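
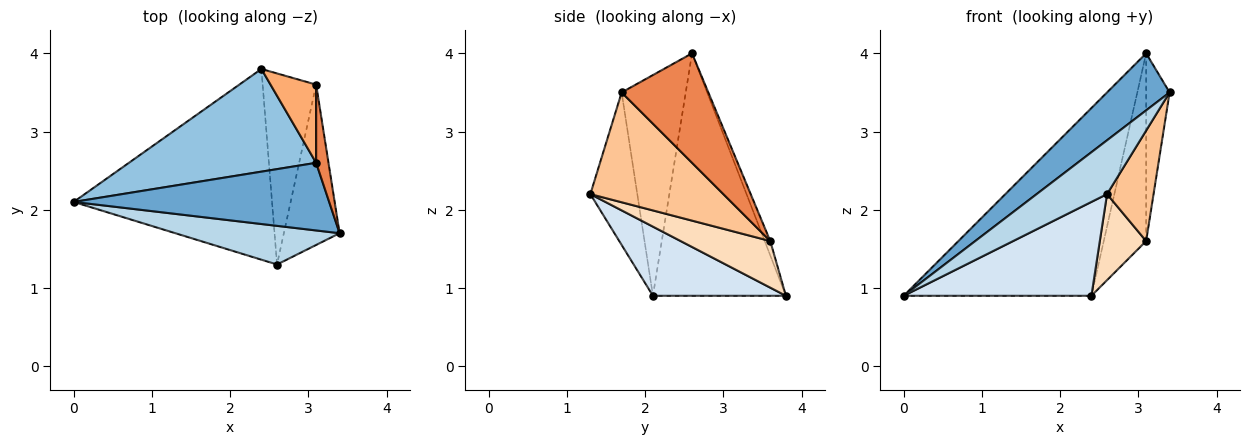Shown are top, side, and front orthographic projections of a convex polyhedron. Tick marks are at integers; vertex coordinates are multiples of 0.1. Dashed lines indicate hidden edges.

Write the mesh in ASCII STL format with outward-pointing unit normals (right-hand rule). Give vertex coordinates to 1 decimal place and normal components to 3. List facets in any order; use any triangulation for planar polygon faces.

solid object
 facet normal -0.551 -0.538 0.638
  outer loop
   vertex 3.1 2.6 4.0
   vertex 0.0 2.1 0.9
   vertex 3.4 1.7 3.5
  endloop
 endfacet
 facet normal -0.528 0.745 0.408
  outer loop
   vertex 3.1 2.6 4.0
   vertex 2.4 3.8 0.9
   vertex 0.0 2.1 0.9
  endloop
 endfacet
 facet normal -0.476 -0.714 0.513
  outer loop
   vertex 2.6 1.3 2.2
   vertex 3.4 1.7 3.5
   vertex 0.0 2.1 0.9
  endloop
 endfacet
 facet normal 0.299 -0.421 -0.856
  outer loop
   vertex 2.6 1.3 2.2
   vertex 0.0 2.1 0.9
   vertex 2.4 3.8 0.9
  endloop
 endfacet
 facet normal 0.960 0.260 0.108
  outer loop
   vertex 3.1 3.6 1.6
   vertex 3.1 2.6 4.0
   vertex 3.4 1.7 3.5
  endloop
 endfacet
 facet normal -0.120 0.916 0.382
  outer loop
   vertex 3.1 3.6 1.6
   vertex 2.4 3.8 0.9
   vertex 3.1 2.6 4.0
  endloop
 endfacet
 facet normal 0.851 -0.298 -0.432
  outer loop
   vertex 3.1 3.6 1.6
   vertex 3.4 1.7 3.5
   vertex 2.6 1.3 2.2
  endloop
 endfacet
 facet normal 0.622 -0.321 -0.714
  outer loop
   vertex 3.1 3.6 1.6
   vertex 2.6 1.3 2.2
   vertex 2.4 3.8 0.9
  endloop
 endfacet
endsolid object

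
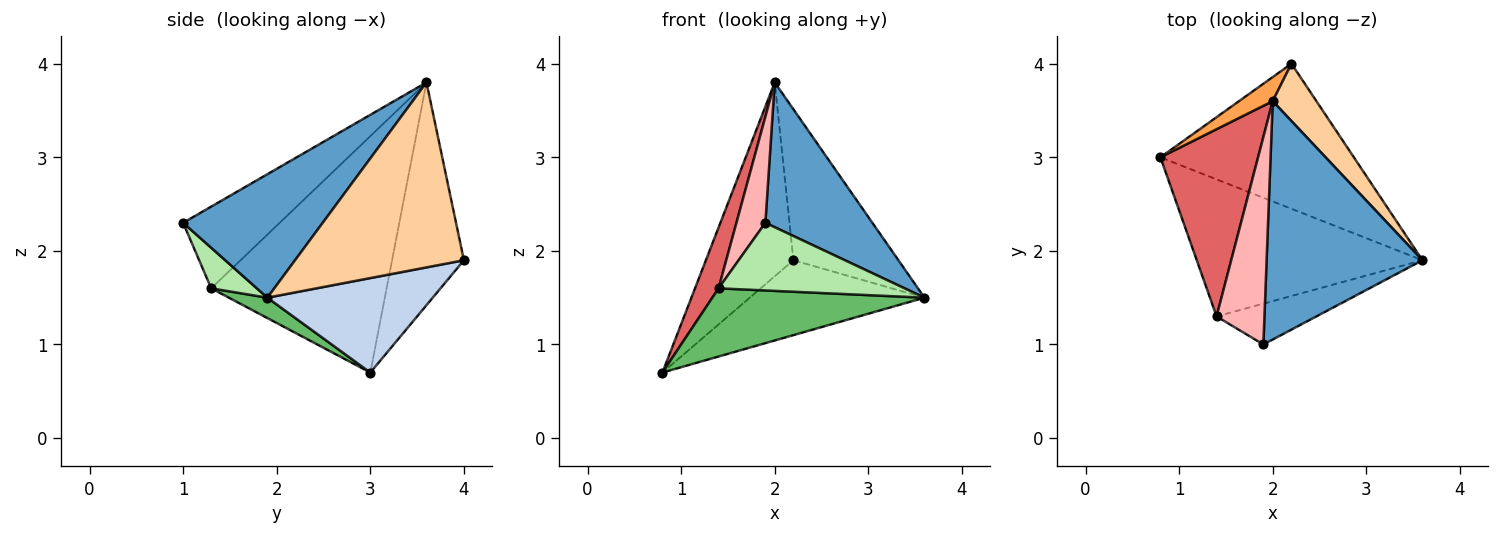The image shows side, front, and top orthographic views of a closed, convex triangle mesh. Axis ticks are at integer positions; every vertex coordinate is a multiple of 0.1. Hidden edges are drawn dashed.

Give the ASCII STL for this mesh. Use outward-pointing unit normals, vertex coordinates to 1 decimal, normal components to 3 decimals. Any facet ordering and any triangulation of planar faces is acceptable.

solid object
 facet normal 0.561 -0.430 0.708
  outer loop
   vertex 2.0 3.6 3.8
   vertex 1.9 1.0 2.3
   vertex 3.6 1.9 1.5
  endloop
 endfacet
 facet normal 0.398 0.421 -0.815
  outer loop
   vertex 2.2 4.0 1.9
   vertex 3.6 1.9 1.5
   vertex 0.8 3.0 0.7
  endloop
 endfacet
 facet normal -0.631 0.769 0.096
  outer loop
   vertex 2.2 4.0 1.9
   vertex 0.8 3.0 0.7
   vertex 2.0 3.6 3.8
  endloop
 endfacet
 facet normal 0.833 0.518 0.197
  outer loop
   vertex 2.2 4.0 1.9
   vertex 2.0 3.6 3.8
   vertex 3.6 1.9 1.5
  endloop
 endfacet
 facet normal 0.081 -0.444 -0.892
  outer loop
   vertex 1.4 1.3 1.6
   vertex 0.8 3.0 0.7
   vertex 3.6 1.9 1.5
  endloop
 endfacet
 facet normal 0.205 -0.838 -0.506
  outer loop
   vertex 1.4 1.3 1.6
   vertex 3.6 1.9 1.5
   vertex 1.9 1.0 2.3
  endloop
 endfacet
 facet normal -0.917 -0.123 0.379
  outer loop
   vertex 1.4 1.3 1.6
   vertex 2.0 3.6 3.8
   vertex 0.8 3.0 0.7
  endloop
 endfacet
 facet normal -0.835 -0.250 0.489
  outer loop
   vertex 1.4 1.3 1.6
   vertex 1.9 1.0 2.3
   vertex 2.0 3.6 3.8
  endloop
 endfacet
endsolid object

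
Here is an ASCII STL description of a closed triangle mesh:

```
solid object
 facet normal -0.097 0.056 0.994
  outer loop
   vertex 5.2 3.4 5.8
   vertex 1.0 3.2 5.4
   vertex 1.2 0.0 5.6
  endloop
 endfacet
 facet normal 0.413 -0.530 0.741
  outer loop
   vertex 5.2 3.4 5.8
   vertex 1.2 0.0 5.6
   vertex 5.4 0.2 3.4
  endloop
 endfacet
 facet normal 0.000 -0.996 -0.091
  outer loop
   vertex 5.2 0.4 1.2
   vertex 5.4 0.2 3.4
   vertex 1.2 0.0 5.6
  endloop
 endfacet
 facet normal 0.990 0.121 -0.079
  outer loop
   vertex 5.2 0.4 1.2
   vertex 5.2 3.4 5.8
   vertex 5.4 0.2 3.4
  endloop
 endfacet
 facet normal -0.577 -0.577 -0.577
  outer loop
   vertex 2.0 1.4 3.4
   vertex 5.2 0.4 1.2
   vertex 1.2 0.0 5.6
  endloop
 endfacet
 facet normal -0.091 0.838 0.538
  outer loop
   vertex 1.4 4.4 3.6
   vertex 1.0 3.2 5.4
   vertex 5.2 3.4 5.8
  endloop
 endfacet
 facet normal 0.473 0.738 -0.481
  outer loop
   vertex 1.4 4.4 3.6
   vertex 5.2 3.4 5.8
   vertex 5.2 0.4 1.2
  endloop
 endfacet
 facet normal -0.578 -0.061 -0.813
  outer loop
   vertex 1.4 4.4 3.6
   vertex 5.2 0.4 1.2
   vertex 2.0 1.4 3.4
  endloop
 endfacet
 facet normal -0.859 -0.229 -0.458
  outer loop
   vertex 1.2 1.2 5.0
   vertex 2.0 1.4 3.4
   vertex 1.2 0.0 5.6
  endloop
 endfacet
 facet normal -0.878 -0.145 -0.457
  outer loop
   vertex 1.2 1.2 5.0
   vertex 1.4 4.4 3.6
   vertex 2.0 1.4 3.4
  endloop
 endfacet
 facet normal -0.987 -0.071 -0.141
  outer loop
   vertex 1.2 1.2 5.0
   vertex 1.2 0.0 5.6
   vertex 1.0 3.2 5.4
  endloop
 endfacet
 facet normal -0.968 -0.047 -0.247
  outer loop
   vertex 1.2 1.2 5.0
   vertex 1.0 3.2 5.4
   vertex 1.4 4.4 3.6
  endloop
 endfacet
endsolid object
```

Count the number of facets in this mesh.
12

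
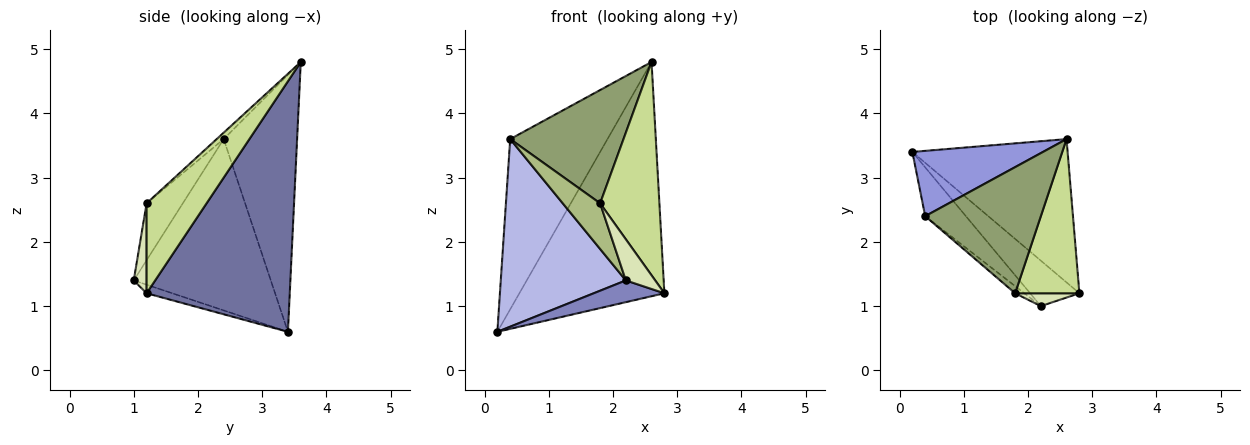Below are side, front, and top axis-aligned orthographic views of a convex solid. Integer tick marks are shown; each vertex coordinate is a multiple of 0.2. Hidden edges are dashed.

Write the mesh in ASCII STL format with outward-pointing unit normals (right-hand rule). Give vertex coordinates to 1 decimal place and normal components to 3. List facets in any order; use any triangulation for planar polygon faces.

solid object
 facet normal 0.644 0.652 -0.399
  outer loop
   vertex 2.6 3.6 4.8
   vertex 2.8 1.2 1.2
   vertex 0.2 3.4 0.6
  endloop
 endfacet
 facet normal -0.155 -0.426 -0.891
  outer loop
   vertex 2.2 1.0 1.4
   vertex 0.2 3.4 0.6
   vertex 2.8 1.2 1.2
  endloop
 endfacet
 facet normal -0.576 0.763 0.293
  outer loop
   vertex 0.4 2.4 3.6
   vertex 2.6 3.6 4.8
   vertex 0.2 3.4 0.6
  endloop
 endfacet
 facet normal -0.728 -0.664 -0.173
  outer loop
   vertex 0.4 2.4 3.6
   vertex 0.2 3.4 0.6
   vertex 2.2 1.0 1.4
  endloop
 endfacet
 facet normal -0.041 -0.668 0.743
  outer loop
   vertex 1.8 1.2 2.6
   vertex 2.6 3.6 4.8
   vertex 0.4 2.4 3.6
  endloop
 endfacet
 facet normal -0.691 -0.714 -0.112
  outer loop
   vertex 1.8 1.2 2.6
   vertex 0.4 2.4 3.6
   vertex 2.2 1.0 1.4
  endloop
 endfacet
 facet normal 0.634 -0.627 0.453
  outer loop
   vertex 1.8 1.2 2.6
   vertex 2.8 1.2 1.2
   vertex 2.6 3.6 4.8
  endloop
 endfacet
 facet normal 0.385 -0.881 0.275
  outer loop
   vertex 1.8 1.2 2.6
   vertex 2.2 1.0 1.4
   vertex 2.8 1.2 1.2
  endloop
 endfacet
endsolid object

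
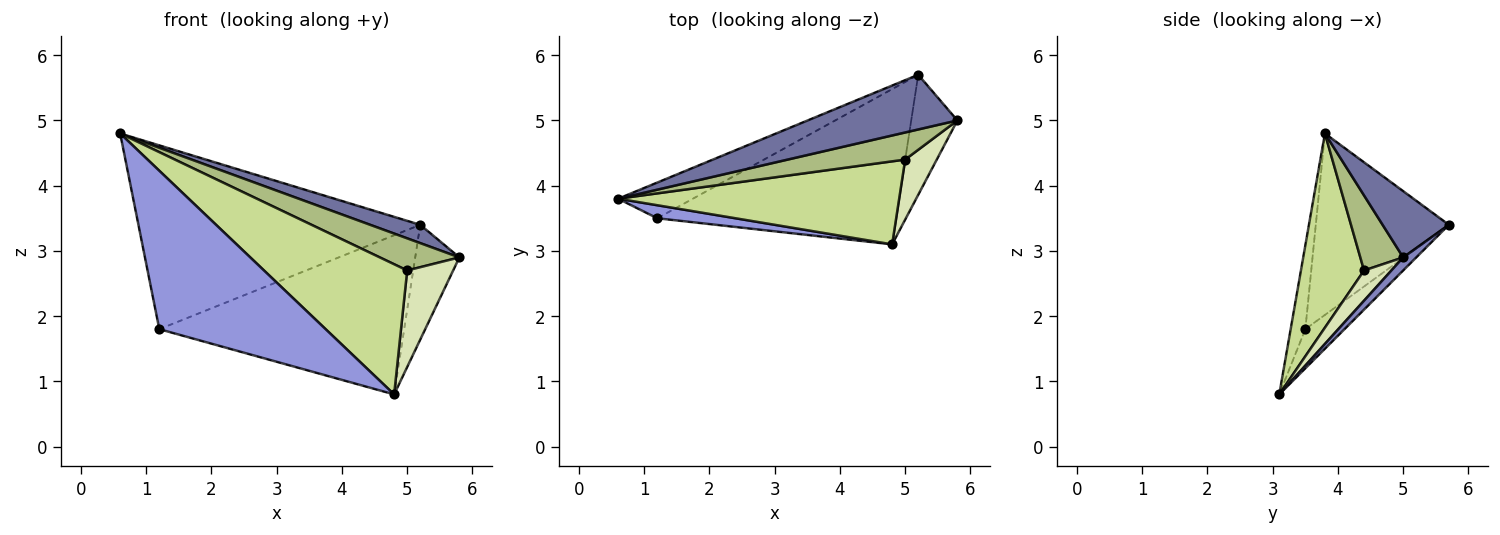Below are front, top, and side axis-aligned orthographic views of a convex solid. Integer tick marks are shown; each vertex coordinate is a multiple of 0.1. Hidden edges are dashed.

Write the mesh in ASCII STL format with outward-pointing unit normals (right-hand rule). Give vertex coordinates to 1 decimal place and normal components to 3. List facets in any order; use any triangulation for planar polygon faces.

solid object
 facet normal 0.387 -0.293 0.874
  outer loop
   vertex 5.2 5.7 3.4
   vertex 0.6 3.8 4.8
   vertex 5.8 5.0 2.9
  endloop
 endfacet
 facet normal 0.200 0.677 -0.708
  outer loop
   vertex 5.2 5.7 3.4
   vertex 5.8 5.0 2.9
   vertex 4.8 3.1 0.8
  endloop
 endfacet
 facet normal -0.088 -0.993 0.082
  outer loop
   vertex 1.2 3.5 1.8
   vertex 4.8 3.1 0.8
   vertex 0.6 3.8 4.8
  endloop
 endfacet
 facet normal -0.421 0.891 -0.173
  outer loop
   vertex 1.2 3.5 1.8
   vertex 0.6 3.8 4.8
   vertex 5.2 5.7 3.4
  endloop
 endfacet
 facet normal -0.114 0.711 -0.694
  outer loop
   vertex 1.2 3.5 1.8
   vertex 5.2 5.7 3.4
   vertex 4.8 3.1 0.8
  endloop
 endfacet
 facet normal 0.381 -0.707 0.596
  outer loop
   vertex 5.0 4.4 2.7
   vertex 5.8 5.0 2.9
   vertex 0.6 3.8 4.8
  endloop
 endfacet
 facet normal 0.348 -0.790 0.504
  outer loop
   vertex 5.0 4.4 2.7
   vertex 0.6 3.8 4.8
   vertex 4.8 3.1 0.8
  endloop
 endfacet
 facet normal 0.451 -0.758 0.471
  outer loop
   vertex 5.0 4.4 2.7
   vertex 4.8 3.1 0.8
   vertex 5.8 5.0 2.9
  endloop
 endfacet
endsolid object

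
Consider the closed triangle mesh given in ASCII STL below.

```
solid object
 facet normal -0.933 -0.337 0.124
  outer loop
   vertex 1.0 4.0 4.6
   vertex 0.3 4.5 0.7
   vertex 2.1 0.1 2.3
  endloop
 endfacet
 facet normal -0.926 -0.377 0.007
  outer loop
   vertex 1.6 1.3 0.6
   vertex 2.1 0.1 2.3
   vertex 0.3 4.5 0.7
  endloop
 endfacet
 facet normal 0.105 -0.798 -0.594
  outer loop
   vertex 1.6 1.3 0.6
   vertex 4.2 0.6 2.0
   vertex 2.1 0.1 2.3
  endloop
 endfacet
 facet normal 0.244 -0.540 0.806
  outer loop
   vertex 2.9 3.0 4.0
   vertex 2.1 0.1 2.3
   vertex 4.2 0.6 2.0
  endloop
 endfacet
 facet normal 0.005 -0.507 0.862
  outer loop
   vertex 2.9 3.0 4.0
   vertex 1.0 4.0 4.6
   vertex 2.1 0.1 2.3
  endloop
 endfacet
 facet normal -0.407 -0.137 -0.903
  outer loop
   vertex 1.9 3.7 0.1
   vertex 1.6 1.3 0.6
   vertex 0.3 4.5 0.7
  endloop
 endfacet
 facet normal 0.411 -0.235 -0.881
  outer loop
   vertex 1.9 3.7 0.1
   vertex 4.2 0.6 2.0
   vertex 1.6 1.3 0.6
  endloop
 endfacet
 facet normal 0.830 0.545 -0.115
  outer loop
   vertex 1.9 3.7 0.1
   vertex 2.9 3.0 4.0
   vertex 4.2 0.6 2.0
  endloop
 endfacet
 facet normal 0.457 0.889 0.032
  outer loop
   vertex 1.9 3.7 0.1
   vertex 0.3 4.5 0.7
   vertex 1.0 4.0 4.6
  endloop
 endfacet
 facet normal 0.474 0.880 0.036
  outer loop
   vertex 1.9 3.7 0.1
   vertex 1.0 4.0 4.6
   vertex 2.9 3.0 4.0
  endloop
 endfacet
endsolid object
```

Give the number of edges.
15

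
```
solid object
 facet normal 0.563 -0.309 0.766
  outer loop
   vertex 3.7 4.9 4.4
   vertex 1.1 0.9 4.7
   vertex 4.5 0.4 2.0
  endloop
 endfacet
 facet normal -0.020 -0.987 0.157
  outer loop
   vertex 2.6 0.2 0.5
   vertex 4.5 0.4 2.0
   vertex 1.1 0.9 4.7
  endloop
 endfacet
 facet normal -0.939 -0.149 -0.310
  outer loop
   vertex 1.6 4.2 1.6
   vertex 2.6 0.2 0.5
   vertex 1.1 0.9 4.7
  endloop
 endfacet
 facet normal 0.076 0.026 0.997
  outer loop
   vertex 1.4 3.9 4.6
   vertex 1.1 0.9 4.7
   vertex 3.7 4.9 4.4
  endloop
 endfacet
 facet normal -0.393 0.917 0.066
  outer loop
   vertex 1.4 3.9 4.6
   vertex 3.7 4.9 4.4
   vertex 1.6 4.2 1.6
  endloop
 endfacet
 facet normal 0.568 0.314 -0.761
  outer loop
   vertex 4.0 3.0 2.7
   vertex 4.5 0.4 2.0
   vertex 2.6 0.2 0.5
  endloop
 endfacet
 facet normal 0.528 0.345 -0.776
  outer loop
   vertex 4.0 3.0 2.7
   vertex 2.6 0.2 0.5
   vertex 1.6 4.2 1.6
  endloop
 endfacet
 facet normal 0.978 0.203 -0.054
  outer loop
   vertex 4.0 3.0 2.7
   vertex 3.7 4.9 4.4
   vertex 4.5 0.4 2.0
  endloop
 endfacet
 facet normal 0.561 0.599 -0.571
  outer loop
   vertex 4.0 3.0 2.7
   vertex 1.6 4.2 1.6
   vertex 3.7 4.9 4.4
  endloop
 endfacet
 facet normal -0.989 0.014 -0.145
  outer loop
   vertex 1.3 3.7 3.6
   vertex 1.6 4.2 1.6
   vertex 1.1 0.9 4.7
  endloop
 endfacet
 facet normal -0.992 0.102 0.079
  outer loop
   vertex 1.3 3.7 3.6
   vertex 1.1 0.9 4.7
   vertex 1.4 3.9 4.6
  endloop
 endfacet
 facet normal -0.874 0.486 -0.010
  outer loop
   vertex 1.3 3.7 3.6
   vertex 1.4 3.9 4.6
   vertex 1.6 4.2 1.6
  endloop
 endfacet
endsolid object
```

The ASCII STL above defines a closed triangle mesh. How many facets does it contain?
12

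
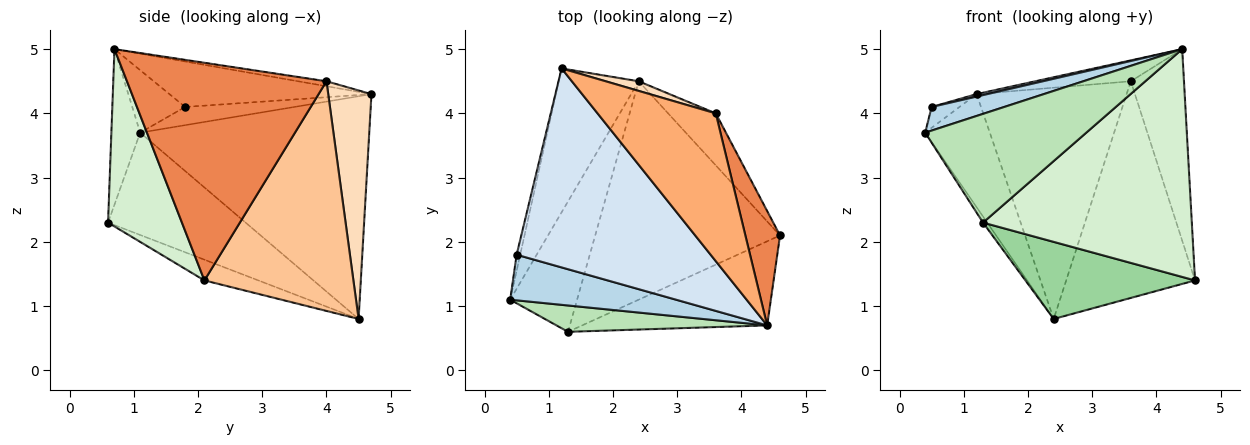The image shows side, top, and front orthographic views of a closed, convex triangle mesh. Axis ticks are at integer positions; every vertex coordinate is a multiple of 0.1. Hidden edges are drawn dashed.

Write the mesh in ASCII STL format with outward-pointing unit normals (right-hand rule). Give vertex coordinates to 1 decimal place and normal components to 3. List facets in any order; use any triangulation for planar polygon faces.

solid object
 facet normal -0.910 0.257 -0.327
  outer loop
   vertex 2.4 4.5 0.8
   vertex 0.4 1.1 3.7
   vertex 1.2 4.7 4.3
  endloop
 endfacet
 facet normal -0.952 0.243 -0.187
  outer loop
   vertex 0.5 1.8 4.1
   vertex 1.2 4.7 4.3
   vertex 0.4 1.1 3.7
  endloop
 endfacet
 facet normal -0.317 -0.436 0.842
  outer loop
   vertex 0.5 1.8 4.1
   vertex 0.4 1.1 3.7
   vertex 4.4 0.7 5.0
  endloop
 endfacet
 facet normal -0.228 -0.012 0.974
  outer loop
   vertex 0.5 1.8 4.1
   vertex 4.4 0.7 5.0
   vertex 1.2 4.7 4.3
  endloop
 endfacet
 facet normal 0.955 0.255 0.152
  outer loop
   vertex 3.6 4.0 4.5
   vertex 4.4 0.7 5.0
   vertex 4.6 2.1 1.4
  endloop
 endfacet
 facet normal -0.042 0.140 0.989
  outer loop
   vertex 3.6 4.0 4.5
   vertex 1.2 4.7 4.3
   vertex 4.4 0.7 5.0
  endloop
 endfacet
 facet normal 0.747 0.646 -0.155
  outer loop
   vertex 3.6 4.0 4.5
   vertex 4.6 2.1 1.4
   vertex 2.4 4.5 0.8
  endloop
 endfacet
 facet normal 0.277 0.960 0.040
  outer loop
   vertex 3.6 4.0 4.5
   vertex 2.4 4.5 0.8
   vertex 1.2 4.7 4.3
  endloop
 endfacet
 facet normal -0.837 0.026 -0.547
  outer loop
   vertex 1.3 0.6 2.3
   vertex 0.4 1.1 3.7
   vertex 2.4 4.5 0.8
  endloop
 endfacet
 facet normal -0.105 -0.331 -0.938
  outer loop
   vertex 1.3 0.6 2.3
   vertex 2.4 4.5 0.8
   vertex 4.6 2.1 1.4
  endloop
 endfacet
 facet normal -0.171 -0.958 0.232
  outer loop
   vertex 1.3 0.6 2.3
   vertex 4.4 0.7 5.0
   vertex 0.4 1.1 3.7
  endloop
 endfacet
 facet normal 0.315 -0.890 -0.329
  outer loop
   vertex 1.3 0.6 2.3
   vertex 4.6 2.1 1.4
   vertex 4.4 0.7 5.0
  endloop
 endfacet
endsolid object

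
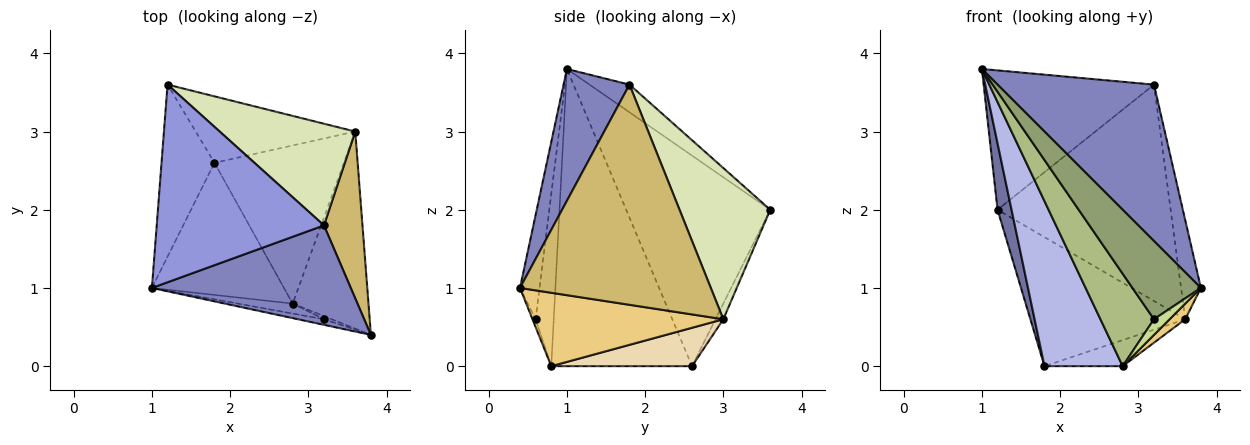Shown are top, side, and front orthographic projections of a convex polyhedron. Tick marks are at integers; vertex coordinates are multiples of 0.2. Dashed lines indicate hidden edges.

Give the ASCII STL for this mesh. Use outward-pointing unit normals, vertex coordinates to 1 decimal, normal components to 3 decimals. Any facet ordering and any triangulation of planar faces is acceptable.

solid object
 facet normal -0.966 -0.094 -0.243
  outer loop
   vertex 1.8 2.6 0.0
   vertex 1.0 1.0 3.8
   vertex 1.2 3.6 2.0
  endloop
 endfacet
 facet normal 0.335 -0.795 0.505
  outer loop
   vertex 3.2 1.8 3.6
   vertex 1.0 1.0 3.8
   vertex 3.8 0.4 1.0
  endloop
 endfacet
 facet normal -0.134 0.571 0.810
  outer loop
   vertex 3.2 1.8 3.6
   vertex 1.2 3.6 2.0
   vertex 1.0 1.0 3.8
  endloop
 endfacet
 facet normal -0.815 -0.453 -0.362
  outer loop
   vertex 2.8 0.8 0.0
   vertex 1.0 1.0 3.8
   vertex 1.8 2.6 0.0
  endloop
 endfacet
 facet normal -0.274 -0.959 -0.069
  outer loop
   vertex 3.2 0.6 0.6
   vertex 3.8 0.4 1.0
   vertex 1.0 1.0 3.8
  endloop
 endfacet
 facet normal -0.319 -0.942 -0.101
  outer loop
   vertex 3.2 0.6 0.6
   vertex 1.0 1.0 3.8
   vertex 2.8 0.8 0.0
  endloop
 endfacet
 facet normal -0.192 -0.962 -0.192
  outer loop
   vertex 3.2 0.6 0.6
   vertex 2.8 0.8 0.0
   vertex 3.8 0.4 1.0
  endloop
 endfacet
 facet normal 0.429 0.818 0.384
  outer loop
   vertex 3.6 3.0 0.6
   vertex 1.2 3.6 2.0
   vertex 3.2 1.8 3.6
  endloop
 endfacet
 facet normal -0.045 0.888 -0.457
  outer loop
   vertex 3.6 3.0 0.6
   vertex 1.8 2.6 0.0
   vertex 1.2 3.6 2.0
  endloop
 endfacet
 facet normal 0.980 0.102 0.171
  outer loop
   vertex 3.6 3.0 0.6
   vertex 3.2 1.8 3.6
   vertex 3.8 0.4 1.0
  endloop
 endfacet
 facet normal 0.694 -0.057 -0.717
  outer loop
   vertex 3.6 3.0 0.6
   vertex 3.8 0.4 1.0
   vertex 2.8 0.8 0.0
  endloop
 endfacet
 facet normal 0.281 0.156 -0.947
  outer loop
   vertex 3.6 3.0 0.6
   vertex 2.8 0.8 0.0
   vertex 1.8 2.6 0.0
  endloop
 endfacet
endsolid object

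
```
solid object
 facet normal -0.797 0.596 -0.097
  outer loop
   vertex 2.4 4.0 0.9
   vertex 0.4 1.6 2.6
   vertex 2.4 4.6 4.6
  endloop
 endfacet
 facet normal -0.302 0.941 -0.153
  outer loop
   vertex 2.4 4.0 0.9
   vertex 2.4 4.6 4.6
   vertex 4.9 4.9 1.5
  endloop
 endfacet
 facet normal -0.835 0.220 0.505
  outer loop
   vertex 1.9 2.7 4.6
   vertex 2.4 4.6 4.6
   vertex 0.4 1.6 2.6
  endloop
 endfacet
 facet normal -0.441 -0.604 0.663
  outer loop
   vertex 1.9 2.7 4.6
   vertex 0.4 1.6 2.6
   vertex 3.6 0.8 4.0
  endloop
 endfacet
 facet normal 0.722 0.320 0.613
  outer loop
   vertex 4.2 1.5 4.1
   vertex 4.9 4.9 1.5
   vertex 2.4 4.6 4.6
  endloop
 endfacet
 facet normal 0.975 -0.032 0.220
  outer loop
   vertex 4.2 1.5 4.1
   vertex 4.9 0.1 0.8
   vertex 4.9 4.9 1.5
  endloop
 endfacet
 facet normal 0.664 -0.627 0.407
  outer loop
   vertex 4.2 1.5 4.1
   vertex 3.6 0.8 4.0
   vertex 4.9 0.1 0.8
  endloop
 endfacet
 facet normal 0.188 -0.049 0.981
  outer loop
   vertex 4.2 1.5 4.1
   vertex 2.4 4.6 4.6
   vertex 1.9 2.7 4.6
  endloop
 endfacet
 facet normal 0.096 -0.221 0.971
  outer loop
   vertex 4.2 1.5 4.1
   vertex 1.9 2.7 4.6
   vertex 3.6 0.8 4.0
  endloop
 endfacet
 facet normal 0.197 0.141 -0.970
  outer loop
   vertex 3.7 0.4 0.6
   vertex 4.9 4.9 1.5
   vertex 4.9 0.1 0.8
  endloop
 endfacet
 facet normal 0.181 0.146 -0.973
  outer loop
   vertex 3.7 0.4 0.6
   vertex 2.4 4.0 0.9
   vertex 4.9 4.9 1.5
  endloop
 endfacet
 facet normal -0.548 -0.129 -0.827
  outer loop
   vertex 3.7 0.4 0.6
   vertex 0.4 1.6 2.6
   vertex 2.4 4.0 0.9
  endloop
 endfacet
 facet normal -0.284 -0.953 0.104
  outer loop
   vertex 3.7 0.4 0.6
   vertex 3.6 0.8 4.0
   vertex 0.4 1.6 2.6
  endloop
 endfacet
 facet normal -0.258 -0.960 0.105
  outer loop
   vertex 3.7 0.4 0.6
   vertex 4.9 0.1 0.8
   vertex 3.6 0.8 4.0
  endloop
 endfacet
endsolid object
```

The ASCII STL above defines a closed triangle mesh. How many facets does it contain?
14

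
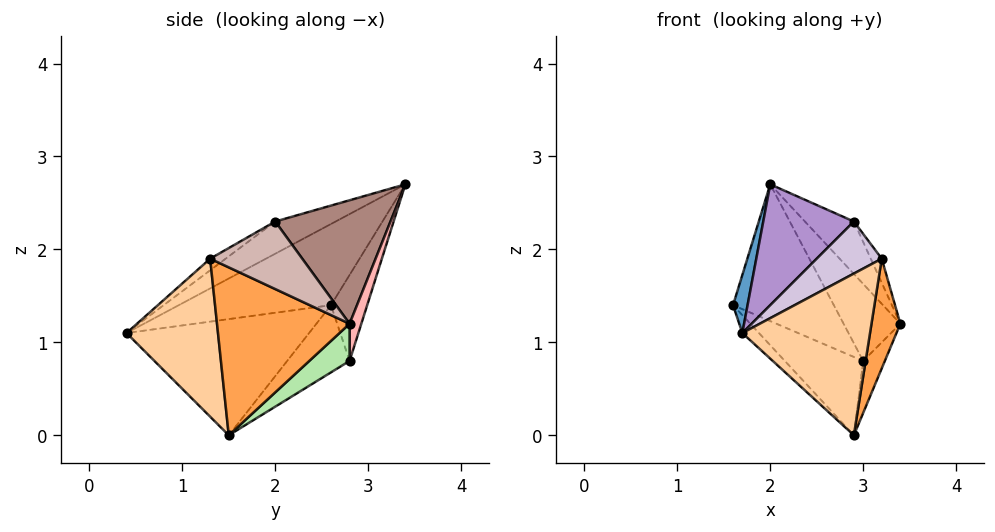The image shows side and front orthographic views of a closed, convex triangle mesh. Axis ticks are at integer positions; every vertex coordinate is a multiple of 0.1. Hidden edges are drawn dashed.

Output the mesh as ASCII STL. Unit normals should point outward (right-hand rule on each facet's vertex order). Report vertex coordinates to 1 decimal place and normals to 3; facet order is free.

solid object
 facet normal -0.935 -0.089 0.343
  outer loop
   vertex 2.0 3.4 2.7
   vertex 1.6 2.6 1.4
   vertex 1.7 0.4 1.1
  endloop
 endfacet
 facet normal -0.706 0.064 -0.706
  outer loop
   vertex 2.9 1.5 0.0
   vertex 1.7 0.4 1.1
   vertex 1.6 2.6 1.4
  endloop
 endfacet
 facet normal 0.962 -0.209 -0.174
  outer loop
   vertex 3.2 1.3 1.9
   vertex 2.9 1.5 0.0
   vertex 3.4 2.8 1.2
  endloop
 endfacet
 facet normal 0.573 -0.800 -0.175
  outer loop
   vertex 3.2 1.3 1.9
   vertex 1.7 0.4 1.1
   vertex 2.9 1.5 0.0
  endloop
 endfacet
 facet normal -0.400 0.502 -0.766
  outer loop
   vertex 3.0 2.8 0.8
   vertex 2.9 1.5 0.0
   vertex 1.6 2.6 1.4
  endloop
 endfacet
 facet normal 0.661 0.356 -0.661
  outer loop
   vertex 3.0 2.8 0.8
   vertex 3.4 2.8 1.2
   vertex 2.9 1.5 0.0
  endloop
 endfacet
 facet normal -0.305 0.850 -0.429
  outer loop
   vertex 3.0 2.8 0.8
   vertex 1.6 2.6 1.4
   vertex 2.0 3.4 2.7
  endloop
 endfacet
 facet normal 0.199 0.960 -0.199
  outer loop
   vertex 3.0 2.8 0.8
   vertex 2.0 3.4 2.7
   vertex 3.4 2.8 1.2
  endloop
 endfacet
 facet normal -0.286 -0.429 0.857
  outer loop
   vertex 2.9 2.0 2.3
   vertex 2.0 3.4 2.7
   vertex 1.7 0.4 1.1
  endloop
 endfacet
 facet normal -0.127 -0.533 0.837
  outer loop
   vertex 2.9 2.0 2.3
   vertex 1.7 0.4 1.1
   vertex 3.2 1.3 1.9
  endloop
 endfacet
 facet normal 0.753 0.320 0.575
  outer loop
   vertex 2.9 2.0 2.3
   vertex 3.4 2.8 1.2
   vertex 2.0 3.4 2.7
  endloop
 endfacet
 facet normal 0.875 0.104 0.473
  outer loop
   vertex 2.9 2.0 2.3
   vertex 3.2 1.3 1.9
   vertex 3.4 2.8 1.2
  endloop
 endfacet
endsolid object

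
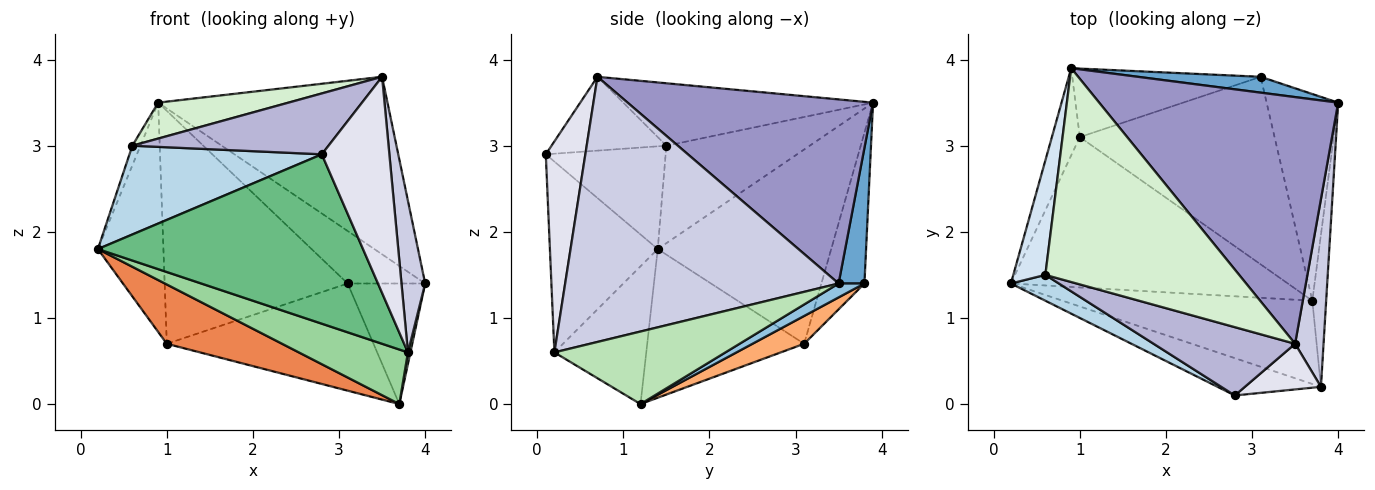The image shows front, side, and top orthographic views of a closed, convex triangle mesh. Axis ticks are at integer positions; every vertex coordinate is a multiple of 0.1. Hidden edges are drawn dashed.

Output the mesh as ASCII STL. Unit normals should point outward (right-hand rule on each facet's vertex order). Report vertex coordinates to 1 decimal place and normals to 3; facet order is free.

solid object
 facet normal 0.304 0.912 0.275
  outer loop
   vertex 3.1 3.8 1.4
   vertex 0.9 3.9 3.5
   vertex 4.0 3.5 1.4
  endloop
 endfacet
 facet normal 0.166 0.497 -0.852
  outer loop
   vertex 3.1 3.8 1.4
   vertex 4.0 3.5 1.4
   vertex 3.7 1.2 0.0
  endloop
 endfacet
 facet normal -0.513 -0.824 0.240
  outer loop
   vertex 0.6 1.5 3.0
   vertex 0.2 1.4 1.8
   vertex 2.8 0.1 2.9
  endloop
 endfacet
 facet normal -0.949 0.054 0.312
  outer loop
   vertex 0.6 1.5 3.0
   vertex 0.9 3.9 3.5
   vertex 0.2 1.4 1.8
  endloop
 endfacet
 facet normal -0.447 -0.328 -0.832
  outer loop
   vertex 1.0 3.1 0.7
   vertex 3.7 1.2 0.0
   vertex 0.2 1.4 1.8
  endloop
 endfacet
 facet normal 0.123 0.492 -0.862
  outer loop
   vertex 1.0 3.1 0.7
   vertex 3.1 3.8 1.4
   vertex 3.7 1.2 0.0
  endloop
 endfacet
 facet normal -0.927 0.350 -0.133
  outer loop
   vertex 1.0 3.1 0.7
   vertex 0.2 1.4 1.8
   vertex 0.9 3.9 3.5
  endloop
 endfacet
 facet normal -0.220 0.936 -0.275
  outer loop
   vertex 1.0 3.1 0.7
   vertex 0.9 3.9 3.5
   vertex 3.1 3.8 1.4
  endloop
 endfacet
 facet normal -0.369 -0.908 -0.200
  outer loop
   vertex 3.8 0.2 0.6
   vertex 2.8 0.1 2.9
   vertex 0.2 1.4 1.8
  endloop
 endfacet
 facet normal -0.419 -0.498 -0.759
  outer loop
   vertex 3.8 0.2 0.6
   vertex 0.2 1.4 1.8
   vertex 3.7 1.2 0.0
  endloop
 endfacet
 facet normal 0.982 -0.014 -0.187
  outer loop
   vertex 3.8 0.2 0.6
   vertex 3.7 1.2 0.0
   vertex 4.0 3.5 1.4
  endloop
 endfacet
 facet normal -0.303 -0.158 0.940
  outer loop
   vertex 3.5 0.7 3.8
   vertex 0.9 3.9 3.5
   vertex 0.6 1.5 3.0
  endloop
 endfacet
 facet normal 0.530 0.495 0.688
  outer loop
   vertex 3.5 0.7 3.8
   vertex 4.0 3.5 1.4
   vertex 0.9 3.9 3.5
  endloop
 endfacet
 facet normal -0.363 -0.620 0.696
  outer loop
   vertex 3.5 0.7 3.8
   vertex 0.6 1.5 3.0
   vertex 2.8 0.1 2.9
  endloop
 endfacet
 facet normal 0.991 -0.086 0.106
  outer loop
   vertex 3.5 0.7 3.8
   vertex 3.8 0.2 0.6
   vertex 4.0 3.5 1.4
  endloop
 endfacet
 facet normal 0.497 -0.849 0.179
  outer loop
   vertex 3.5 0.7 3.8
   vertex 2.8 0.1 2.9
   vertex 3.8 0.2 0.6
  endloop
 endfacet
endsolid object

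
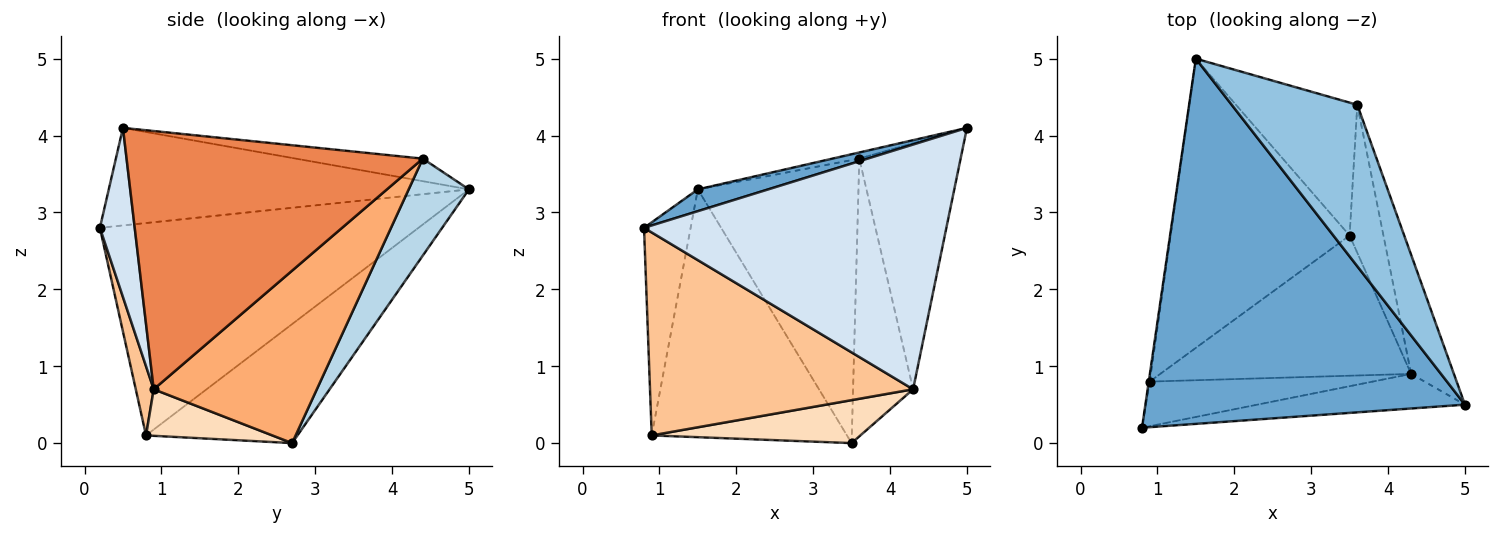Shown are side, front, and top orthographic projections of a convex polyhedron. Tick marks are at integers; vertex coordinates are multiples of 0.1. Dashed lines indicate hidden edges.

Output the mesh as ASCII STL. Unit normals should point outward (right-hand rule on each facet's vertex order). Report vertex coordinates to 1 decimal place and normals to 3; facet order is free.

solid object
 facet normal -0.291 -0.057 0.955
  outer loop
   vertex 1.5 5.0 3.3
   vertex 0.8 0.2 2.8
   vertex 5.0 0.5 4.1
  endloop
 endfacet
 facet normal -0.177 0.037 0.984
  outer loop
   vertex 3.6 4.4 3.7
   vertex 1.5 5.0 3.3
   vertex 5.0 0.5 4.1
  endloop
 endfacet
 facet normal 0.322 0.857 -0.402
  outer loop
   vertex 3.6 4.4 3.7
   vertex 3.5 2.7 0.0
   vertex 1.5 5.0 3.3
  endloop
 endfacet
 facet normal 0.113 -0.984 -0.139
  outer loop
   vertex 4.3 0.9 0.7
   vertex 5.0 0.5 4.1
   vertex 0.8 0.2 2.8
  endloop
 endfacet
 facet normal 0.935 0.320 -0.155
  outer loop
   vertex 4.3 0.9 0.7
   vertex 3.6 4.4 3.7
   vertex 5.0 0.5 4.1
  endloop
 endfacet
 facet normal 0.923 0.340 -0.181
  outer loop
   vertex 4.3 0.9 0.7
   vertex 3.5 2.7 0.0
   vertex 3.6 4.4 3.7
  endloop
 endfacet
 facet normal 0.066 -0.975 -0.214
  outer loop
   vertex 0.9 0.8 0.1
   vertex 4.3 0.9 0.7
   vertex 0.8 0.2 2.8
  endloop
 endfacet
 facet normal 0.175 -0.289 -0.941
  outer loop
   vertex 0.9 0.8 0.1
   vertex 3.5 2.7 0.0
   vertex 4.3 0.9 0.7
  endloop
 endfacet
 facet normal -0.989 0.145 -0.004
  outer loop
   vertex 0.9 0.8 0.1
   vertex 0.8 0.2 2.8
   vertex 1.5 5.0 3.3
  endloop
 endfacet
 facet normal -0.451 0.581 -0.678
  outer loop
   vertex 0.9 0.8 0.1
   vertex 1.5 5.0 3.3
   vertex 3.5 2.7 0.0
  endloop
 endfacet
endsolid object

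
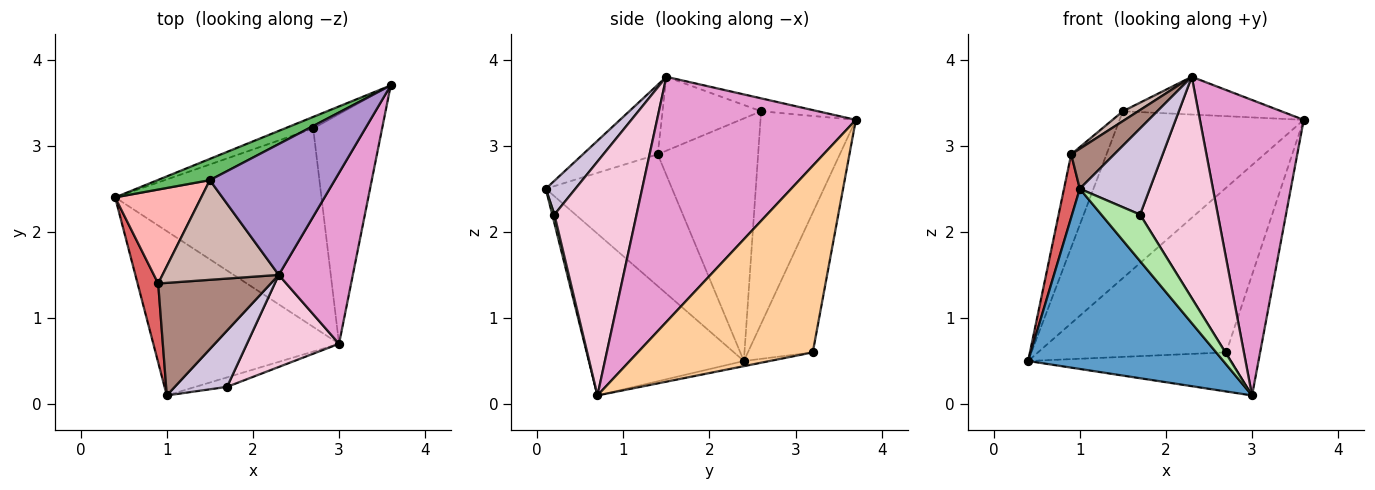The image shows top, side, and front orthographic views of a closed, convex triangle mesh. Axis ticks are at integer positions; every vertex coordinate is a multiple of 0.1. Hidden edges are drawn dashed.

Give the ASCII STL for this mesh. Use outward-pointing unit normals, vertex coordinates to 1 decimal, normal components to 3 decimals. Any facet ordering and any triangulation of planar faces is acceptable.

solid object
 facet normal -0.506 -0.637 -0.581
  outer loop
   vertex 1.0 0.1 2.5
   vertex 0.4 2.4 0.5
   vertex 3.0 0.7 0.1
  endloop
 endfacet
 facet normal -0.325 0.943 -0.066
  outer loop
   vertex 2.7 3.2 0.6
   vertex 0.4 2.4 0.5
   vertex 3.6 3.7 3.3
  endloop
 endfacet
 facet normal -0.025 0.193 -0.981
  outer loop
   vertex 2.7 3.2 0.6
   vertex 3.0 0.7 0.1
   vertex 0.4 2.4 0.5
  endloop
 endfacet
 facet normal 0.923 0.179 -0.341
  outer loop
   vertex 2.7 3.2 0.6
   vertex 3.6 3.7 3.3
   vertex 3.0 0.7 0.1
  endloop
 endfacet
 facet normal -0.457 0.882 0.112
  outer loop
   vertex 1.5 2.6 3.4
   vertex 3.6 3.7 3.3
   vertex 0.4 2.4 0.5
  endloop
 endfacet
 facet normal 0.054 -0.978 -0.199
  outer loop
   vertex 1.7 0.2 2.2
   vertex 1.0 0.1 2.5
   vertex 3.0 0.7 0.1
  endloop
 endfacet
 facet normal -0.981 -0.123 0.153
  outer loop
   vertex 0.9 1.4 2.9
   vertex 0.4 2.4 0.5
   vertex 1.0 0.1 2.5
  endloop
 endfacet
 facet normal -0.894 0.315 0.318
  outer loop
   vertex 0.9 1.4 2.9
   vertex 1.5 2.6 3.4
   vertex 0.4 2.4 0.5
  endloop
 endfacet
 facet normal -0.099 0.276 0.956
  outer loop
   vertex 2.3 1.5 3.8
   vertex 3.6 3.7 3.3
   vertex 1.5 2.6 3.4
  endloop
 endfacet
 facet normal 0.334 -0.789 0.516
  outer loop
   vertex 2.3 1.5 3.8
   vertex 1.0 0.1 2.5
   vertex 1.7 0.2 2.2
  endloop
 endfacet
 facet normal -0.503 -0.289 0.814
  outer loop
   vertex 2.3 1.5 3.8
   vertex 0.9 1.4 2.9
   vertex 1.0 0.1 2.5
  endloop
 endfacet
 facet normal -0.535 -0.083 0.841
  outer loop
   vertex 2.3 1.5 3.8
   vertex 1.5 2.6 3.4
   vertex 0.9 1.4 2.9
  endloop
 endfacet
 facet normal 0.856 -0.447 0.259
  outer loop
   vertex 2.3 1.5 3.8
   vertex 3.0 0.7 0.1
   vertex 3.6 3.7 3.3
  endloop
 endfacet
 facet normal 0.698 -0.661 0.275
  outer loop
   vertex 2.3 1.5 3.8
   vertex 1.7 0.2 2.2
   vertex 3.0 0.7 0.1
  endloop
 endfacet
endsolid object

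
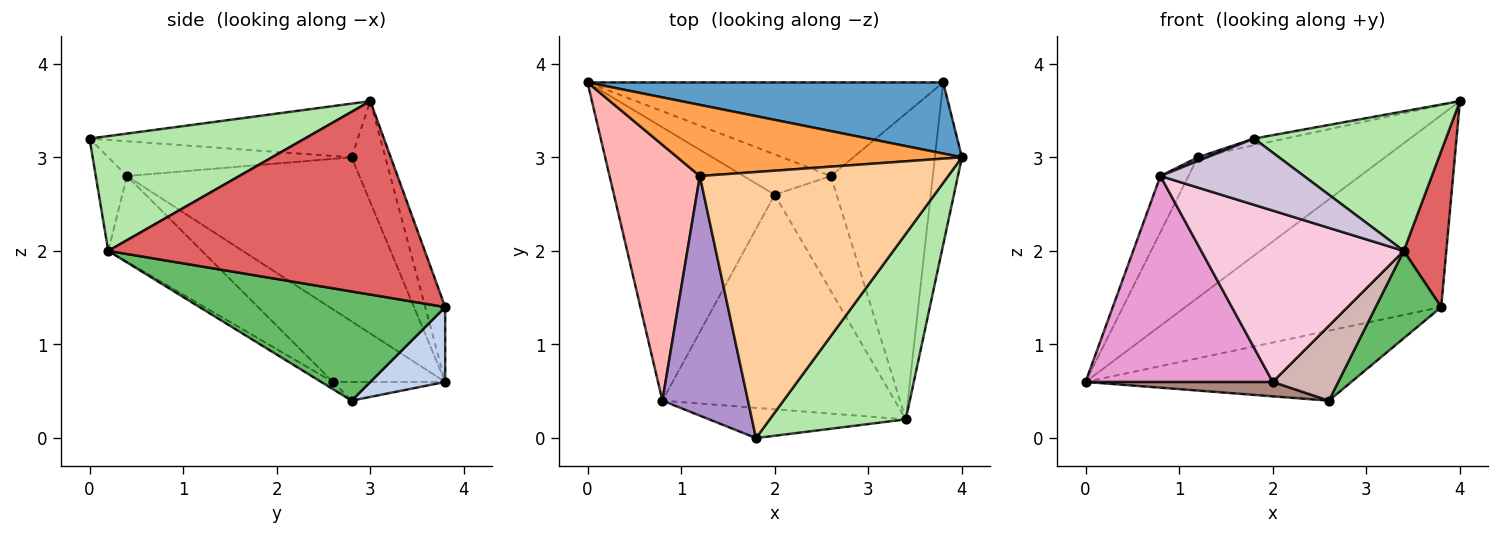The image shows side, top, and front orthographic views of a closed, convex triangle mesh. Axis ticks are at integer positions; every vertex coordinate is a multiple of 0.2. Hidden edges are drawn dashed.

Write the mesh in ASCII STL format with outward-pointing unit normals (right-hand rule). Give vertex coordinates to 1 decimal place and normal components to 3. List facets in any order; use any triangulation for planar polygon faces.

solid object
 facet normal -0.073 0.935 0.347
  outer loop
   vertex 3.8 3.8 1.4
   vertex 0.0 3.8 0.6
   vertex 4.0 3.0 3.6
  endloop
 endfacet
 facet normal 0.166 0.590 -0.790
  outer loop
   vertex 3.8 3.8 1.4
   vertex 2.6 2.8 0.4
   vertex 0.0 3.8 0.6
  endloop
 endfacet
 facet normal -0.159 0.881 0.446
  outer loop
   vertex 1.2 2.8 3.0
   vertex 4.0 3.0 3.6
   vertex 0.0 3.8 0.6
  endloop
 endfacet
 facet normal -0.211 0.025 0.977
  outer loop
   vertex 1.2 2.8 3.0
   vertex 1.8 0.0 3.2
   vertex 4.0 3.0 3.6
  endloop
 endfacet
 facet normal 0.718 -0.191 -0.670
  outer loop
   vertex 3.4 0.2 2.0
   vertex 2.6 2.8 0.4
   vertex 3.8 3.8 1.4
  endloop
 endfacet
 facet normal 0.559 -0.498 0.663
  outer loop
   vertex 3.4 0.2 2.0
   vertex 4.0 3.0 3.6
   vertex 1.8 0.0 3.2
  endloop
 endfacet
 facet normal 0.982 -0.132 -0.137
  outer loop
   vertex 3.4 0.2 2.0
   vertex 3.8 3.8 1.4
   vertex 4.0 3.0 3.6
  endloop
 endfacet
 facet normal -0.871 0.105 0.479
  outer loop
   vertex 0.8 0.4 2.8
   vertex 1.2 2.8 3.0
   vertex 0.0 3.8 0.6
  endloop
 endfacet
 facet normal -0.376 -0.014 0.926
  outer loop
   vertex 0.8 0.4 2.8
   vertex 1.8 0.0 3.2
   vertex 1.2 2.8 3.0
  endloop
 endfacet
 facet normal -0.194 -0.892 -0.407
  outer loop
   vertex 0.8 0.4 2.8
   vertex 3.4 0.2 2.0
   vertex 1.8 0.0 3.2
  endloop
 endfacet
 facet normal -0.198 -0.330 -0.923
  outer loop
   vertex 2.0 2.6 0.6
   vertex 0.0 3.8 0.6
   vertex 2.6 2.8 0.4
  endloop
 endfacet
 facet normal -0.097 -0.543 -0.834
  outer loop
   vertex 2.0 2.6 0.6
   vertex 2.6 2.8 0.4
   vertex 3.4 0.2 2.0
  endloop
 endfacet
 facet normal -0.340 -0.566 -0.751
  outer loop
   vertex 2.0 2.6 0.6
   vertex 0.8 0.4 2.8
   vertex 0.0 3.8 0.6
  endloop
 endfacet
 facet normal -0.277 -0.600 -0.751
  outer loop
   vertex 2.0 2.6 0.6
   vertex 3.4 0.2 2.0
   vertex 0.8 0.4 2.8
  endloop
 endfacet
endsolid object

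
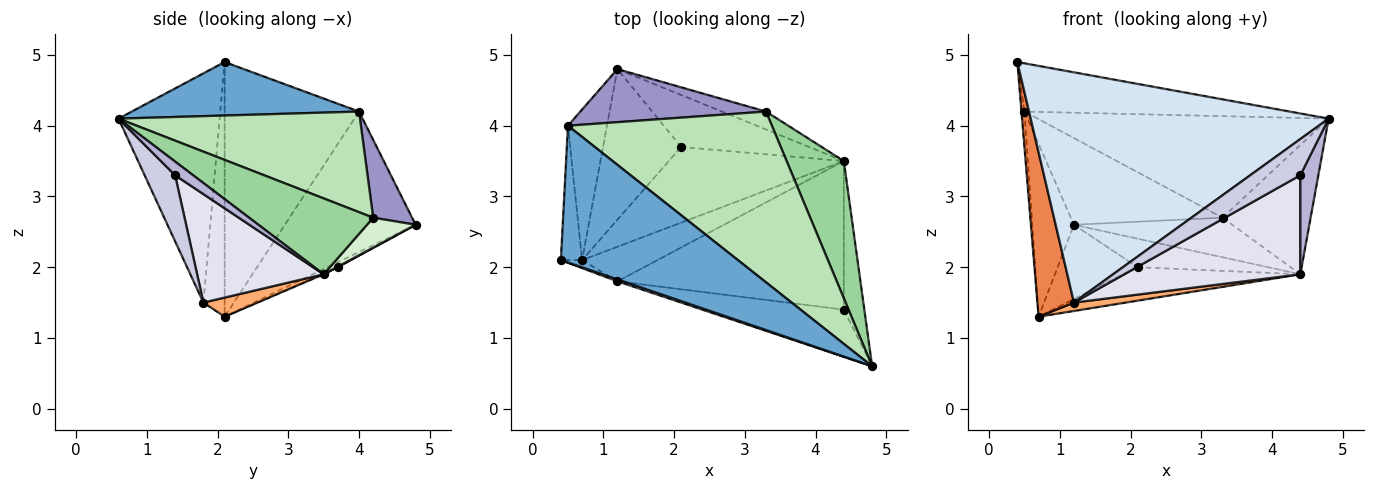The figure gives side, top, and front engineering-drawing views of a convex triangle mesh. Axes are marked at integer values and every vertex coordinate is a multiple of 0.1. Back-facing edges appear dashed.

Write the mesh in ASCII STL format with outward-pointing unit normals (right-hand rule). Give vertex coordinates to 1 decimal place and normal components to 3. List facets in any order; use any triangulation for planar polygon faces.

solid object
 facet normal 0.274 0.320 0.907
  outer loop
   vertex 0.5 4.0 4.2
   vertex 0.4 2.1 4.9
   vertex 4.8 0.6 4.1
  endloop
 endfacet
 facet normal -0.996 0.022 -0.083
  outer loop
   vertex 0.5 4.0 4.2
   vertex 0.7 2.1 1.3
   vertex 0.4 2.1 4.9
  endloop
 endfacet
 facet normal -0.921 0.294 -0.256
  outer loop
   vertex 0.5 4.0 4.2
   vertex 1.2 4.8 2.6
   vertex 0.7 2.1 1.3
  endloop
 endfacet
 facet normal -0.321 -0.947 0.008
  outer loop
   vertex 1.2 1.8 1.5
   vertex 4.8 0.6 4.1
   vertex 0.4 2.1 4.9
  endloop
 endfacet
 facet normal -0.502 -0.864 -0.042
  outer loop
   vertex 1.2 1.8 1.5
   vertex 0.4 2.1 4.9
   vertex 0.7 2.1 1.3
  endloop
 endfacet
 facet normal 0.240 -0.229 -0.943
  outer loop
   vertex 1.2 1.8 1.5
   vertex 0.7 2.1 1.3
   vertex 4.4 3.5 1.9
  endloop
 endfacet
 facet normal -0.057 0.442 -0.895
  outer loop
   vertex 2.1 3.7 2.0
   vertex 0.7 2.1 1.3
   vertex 1.2 4.8 2.6
  endloop
 endfacet
 facet normal 0.004 0.481 -0.877
  outer loop
   vertex 2.1 3.7 2.0
   vertex 1.2 4.8 2.6
   vertex 4.4 3.5 1.9
  endloop
 endfacet
 facet normal -0.005 0.404 -0.915
  outer loop
   vertex 2.1 3.7 2.0
   vertex 4.4 3.5 1.9
   vertex 0.7 2.1 1.3
  endloop
 endfacet
 facet normal 0.695 0.493 0.524
  outer loop
   vertex 3.3 4.2 2.7
   vertex 4.8 0.6 4.1
   vertex 4.4 3.5 1.9
  endloop
 endfacet
 facet normal 0.390 0.470 0.791
  outer loop
   vertex 3.3 4.2 2.7
   vertex 0.5 4.0 4.2
   vertex 4.8 0.6 4.1
  endloop
 endfacet
 facet normal 0.270 0.877 -0.397
  outer loop
   vertex 3.3 4.2 2.7
   vertex 4.4 3.5 1.9
   vertex 1.2 4.8 2.6
  endloop
 endfacet
 facet normal 0.214 0.833 0.510
  outer loop
   vertex 3.3 4.2 2.7
   vertex 1.2 4.8 2.6
   vertex 0.5 4.0 4.2
  endloop
 endfacet
 facet normal 0.485 -0.485 -0.728
  outer loop
   vertex 4.4 1.4 3.3
   vertex 4.4 3.5 1.9
   vertex 4.8 0.6 4.1
  endloop
 endfacet
 facet normal 0.347 -0.571 -0.744
  outer loop
   vertex 4.4 1.4 3.3
   vertex 4.8 0.6 4.1
   vertex 1.2 1.8 1.5
  endloop
 endfacet
 facet normal 0.370 -0.515 -0.773
  outer loop
   vertex 4.4 1.4 3.3
   vertex 1.2 1.8 1.5
   vertex 4.4 3.5 1.9
  endloop
 endfacet
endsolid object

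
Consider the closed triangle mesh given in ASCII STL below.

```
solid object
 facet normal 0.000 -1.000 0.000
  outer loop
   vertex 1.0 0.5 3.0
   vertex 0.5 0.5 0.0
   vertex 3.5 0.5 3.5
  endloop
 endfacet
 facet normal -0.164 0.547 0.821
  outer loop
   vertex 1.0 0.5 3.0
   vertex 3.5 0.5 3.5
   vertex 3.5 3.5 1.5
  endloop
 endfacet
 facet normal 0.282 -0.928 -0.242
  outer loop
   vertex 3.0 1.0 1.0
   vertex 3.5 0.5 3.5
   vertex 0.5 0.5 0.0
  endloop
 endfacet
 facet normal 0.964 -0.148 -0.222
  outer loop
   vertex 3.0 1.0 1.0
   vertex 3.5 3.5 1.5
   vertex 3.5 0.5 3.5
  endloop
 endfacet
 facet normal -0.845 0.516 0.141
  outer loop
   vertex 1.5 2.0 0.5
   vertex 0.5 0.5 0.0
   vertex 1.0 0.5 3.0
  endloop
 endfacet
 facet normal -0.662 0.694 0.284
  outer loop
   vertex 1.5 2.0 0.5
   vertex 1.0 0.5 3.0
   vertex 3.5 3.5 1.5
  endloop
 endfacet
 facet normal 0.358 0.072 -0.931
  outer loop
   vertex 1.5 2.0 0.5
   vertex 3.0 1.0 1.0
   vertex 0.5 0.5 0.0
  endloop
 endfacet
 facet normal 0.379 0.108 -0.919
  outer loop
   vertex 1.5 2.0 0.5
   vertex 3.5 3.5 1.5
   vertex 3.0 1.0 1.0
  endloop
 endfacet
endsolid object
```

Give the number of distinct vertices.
6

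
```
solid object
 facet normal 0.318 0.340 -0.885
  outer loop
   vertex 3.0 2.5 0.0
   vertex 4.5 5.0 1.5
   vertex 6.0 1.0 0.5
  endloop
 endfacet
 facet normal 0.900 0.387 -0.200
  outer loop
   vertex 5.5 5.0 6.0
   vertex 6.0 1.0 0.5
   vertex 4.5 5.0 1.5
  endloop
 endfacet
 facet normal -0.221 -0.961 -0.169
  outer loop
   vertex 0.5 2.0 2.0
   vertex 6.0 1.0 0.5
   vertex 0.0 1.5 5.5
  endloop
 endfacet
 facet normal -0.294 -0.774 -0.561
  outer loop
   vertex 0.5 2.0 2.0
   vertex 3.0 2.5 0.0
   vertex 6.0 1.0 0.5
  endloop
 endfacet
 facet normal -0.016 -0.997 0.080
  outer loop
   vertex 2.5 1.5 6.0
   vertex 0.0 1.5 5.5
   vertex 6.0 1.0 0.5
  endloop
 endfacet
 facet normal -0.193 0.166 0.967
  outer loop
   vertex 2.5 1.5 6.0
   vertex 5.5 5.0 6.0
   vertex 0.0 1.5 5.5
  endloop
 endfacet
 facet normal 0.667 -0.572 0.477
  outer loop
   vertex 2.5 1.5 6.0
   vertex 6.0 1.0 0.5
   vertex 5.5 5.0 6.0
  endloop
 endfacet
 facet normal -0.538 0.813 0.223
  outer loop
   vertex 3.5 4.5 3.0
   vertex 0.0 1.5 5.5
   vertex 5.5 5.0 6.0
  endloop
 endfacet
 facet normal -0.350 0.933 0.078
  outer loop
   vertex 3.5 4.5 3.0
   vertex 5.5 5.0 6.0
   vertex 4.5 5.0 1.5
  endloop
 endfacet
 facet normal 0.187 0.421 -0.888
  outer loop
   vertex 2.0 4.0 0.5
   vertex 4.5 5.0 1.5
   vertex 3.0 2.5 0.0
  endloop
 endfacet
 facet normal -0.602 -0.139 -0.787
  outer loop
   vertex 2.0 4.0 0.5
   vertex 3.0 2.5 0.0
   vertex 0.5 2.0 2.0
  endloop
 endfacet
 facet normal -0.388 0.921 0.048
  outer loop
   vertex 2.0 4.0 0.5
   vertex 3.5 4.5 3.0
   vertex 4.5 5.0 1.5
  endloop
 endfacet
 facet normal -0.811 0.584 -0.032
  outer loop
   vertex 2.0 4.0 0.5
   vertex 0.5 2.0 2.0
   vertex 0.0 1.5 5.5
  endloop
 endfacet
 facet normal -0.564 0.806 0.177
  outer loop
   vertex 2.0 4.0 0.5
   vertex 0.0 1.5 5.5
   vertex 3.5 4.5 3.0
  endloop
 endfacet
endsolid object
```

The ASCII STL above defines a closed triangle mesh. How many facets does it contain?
14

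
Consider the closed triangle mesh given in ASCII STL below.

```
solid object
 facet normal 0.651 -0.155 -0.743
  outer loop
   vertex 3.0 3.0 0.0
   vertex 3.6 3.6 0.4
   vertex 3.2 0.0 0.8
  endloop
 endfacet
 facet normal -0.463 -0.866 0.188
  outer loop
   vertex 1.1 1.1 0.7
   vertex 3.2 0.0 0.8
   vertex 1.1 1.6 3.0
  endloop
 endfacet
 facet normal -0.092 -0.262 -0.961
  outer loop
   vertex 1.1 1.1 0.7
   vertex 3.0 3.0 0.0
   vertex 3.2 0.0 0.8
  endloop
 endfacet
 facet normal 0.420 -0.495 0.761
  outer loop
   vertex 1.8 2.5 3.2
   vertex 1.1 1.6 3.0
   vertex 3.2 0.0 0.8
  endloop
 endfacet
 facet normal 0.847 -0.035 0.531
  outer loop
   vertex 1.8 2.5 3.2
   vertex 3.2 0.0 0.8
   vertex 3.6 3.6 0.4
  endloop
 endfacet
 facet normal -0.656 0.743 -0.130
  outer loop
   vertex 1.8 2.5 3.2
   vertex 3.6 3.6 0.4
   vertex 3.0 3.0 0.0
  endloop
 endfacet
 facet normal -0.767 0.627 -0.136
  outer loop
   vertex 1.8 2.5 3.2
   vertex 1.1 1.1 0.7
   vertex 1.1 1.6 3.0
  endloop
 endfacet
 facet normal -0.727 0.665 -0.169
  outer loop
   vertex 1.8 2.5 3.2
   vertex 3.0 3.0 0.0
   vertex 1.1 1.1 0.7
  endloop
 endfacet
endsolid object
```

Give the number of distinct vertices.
6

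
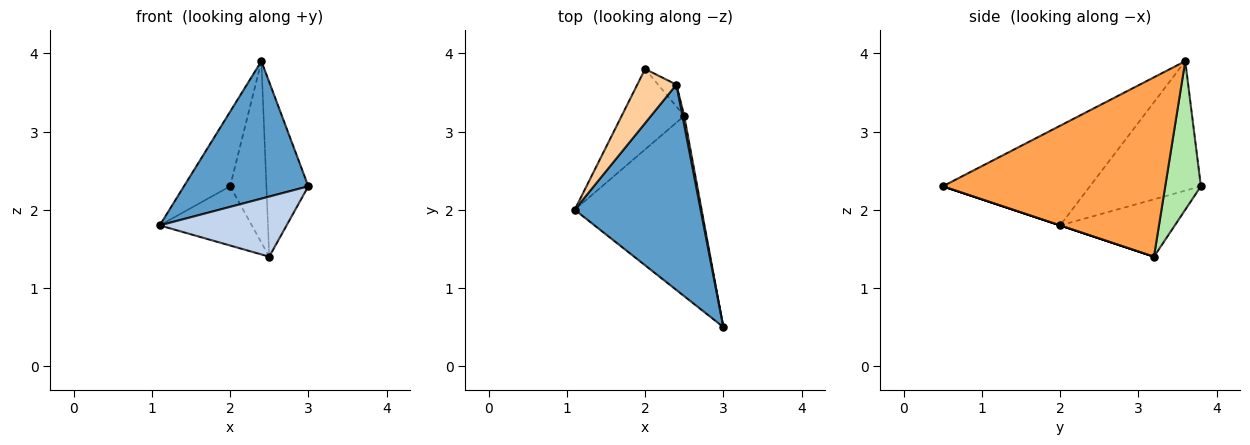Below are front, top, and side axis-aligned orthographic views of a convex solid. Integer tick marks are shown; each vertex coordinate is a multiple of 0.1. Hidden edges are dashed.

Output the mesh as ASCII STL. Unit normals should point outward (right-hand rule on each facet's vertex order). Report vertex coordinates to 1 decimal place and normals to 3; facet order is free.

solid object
 facet normal -0.550 -0.465 0.694
  outer loop
   vertex 2.4 3.6 3.9
   vertex 1.1 2.0 1.8
   vertex 3.0 0.5 2.3
  endloop
 endfacet
 facet normal 0.000 -0.316 -0.949
  outer loop
   vertex 2.5 3.2 1.4
   vertex 3.0 0.5 2.3
   vertex 1.1 2.0 1.8
  endloop
 endfacet
 facet normal 0.983 0.185 0.010
  outer loop
   vertex 2.5 3.2 1.4
   vertex 2.4 3.6 3.9
   vertex 3.0 0.5 2.3
  endloop
 endfacet
 facet normal -0.889 0.370 0.269
  outer loop
   vertex 2.0 3.8 2.3
   vertex 1.1 2.0 1.8
   vertex 2.4 3.6 3.9
  endloop
 endfacet
 facet normal -0.594 0.477 -0.648
  outer loop
   vertex 2.0 3.8 2.3
   vertex 2.5 3.2 1.4
   vertex 1.1 2.0 1.8
  endloop
 endfacet
 facet normal 0.698 0.711 -0.086
  outer loop
   vertex 2.0 3.8 2.3
   vertex 2.4 3.6 3.9
   vertex 2.5 3.2 1.4
  endloop
 endfacet
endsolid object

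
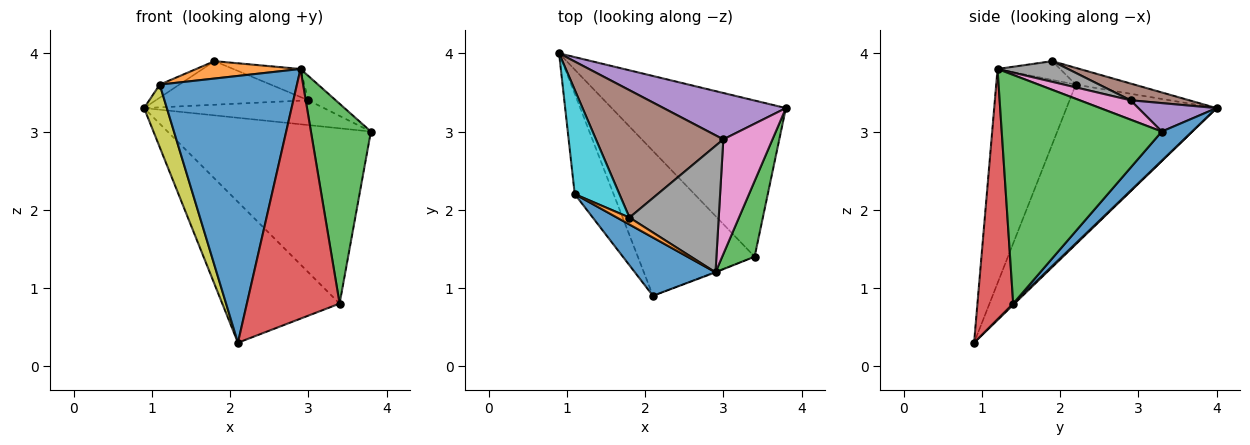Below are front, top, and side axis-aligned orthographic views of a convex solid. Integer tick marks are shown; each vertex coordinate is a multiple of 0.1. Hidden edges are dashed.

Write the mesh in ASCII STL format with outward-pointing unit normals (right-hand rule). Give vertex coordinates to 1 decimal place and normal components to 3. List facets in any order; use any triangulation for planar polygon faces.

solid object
 facet normal 0.111 0.742 -0.661
  outer loop
   vertex 3.4 1.4 0.8
   vertex 0.9 4.0 3.3
   vertex 3.8 3.3 3.0
  endloop
 endfacet
 facet normal 0.008 0.697 -0.717
  outer loop
   vertex 3.4 1.4 0.8
   vertex 2.1 0.9 0.3
   vertex 0.9 4.0 3.3
  endloop
 endfacet
 facet normal 0.928 -0.348 0.132
  outer loop
   vertex 3.4 1.4 0.8
   vertex 3.8 3.3 3.0
   vertex 2.9 1.2 3.8
  endloop
 endfacet
 facet normal 0.360 -0.933 -0.002
  outer loop
   vertex 3.4 1.4 0.8
   vertex 2.9 1.2 3.8
   vertex 2.1 0.9 0.3
  endloop
 endfacet
 facet normal 0.201 0.462 0.864
  outer loop
   vertex 3.0 2.9 3.4
   vertex 3.8 3.3 3.0
   vertex 0.9 4.0 3.3
  endloop
 endfacet
 facet normal 0.124 0.321 0.939
  outer loop
   vertex 3.0 2.9 3.4
   vertex 0.9 4.0 3.3
   vertex 1.8 1.9 3.9
  endloop
 endfacet
 facet normal 0.360 0.194 0.913
  outer loop
   vertex 3.0 2.9 3.4
   vertex 2.9 1.2 3.8
   vertex 3.8 3.3 3.0
  endloop
 endfacet
 facet normal 0.221 0.211 0.952
  outer loop
   vertex 3.0 2.9 3.4
   vertex 1.8 1.9 3.9
   vertex 2.9 1.2 3.8
  endloop
 endfacet
 facet normal -0.961 -0.146 -0.234
  outer loop
   vertex 1.1 2.2 3.6
   vertex 0.9 4.0 3.3
   vertex 2.1 0.9 0.3
  endloop
 endfacet
 facet normal -0.349 0.116 0.930
  outer loop
   vertex 1.1 2.2 3.6
   vertex 1.8 1.9 3.9
   vertex 0.9 4.0 3.3
  endloop
 endfacet
 facet normal -0.493 -0.850 0.186
  outer loop
   vertex 1.1 2.2 3.6
   vertex 2.1 0.9 0.3
   vertex 2.9 1.2 3.8
  endloop
 endfacet
 facet normal -0.487 -0.811 0.324
  outer loop
   vertex 1.1 2.2 3.6
   vertex 2.9 1.2 3.8
   vertex 1.8 1.9 3.9
  endloop
 endfacet
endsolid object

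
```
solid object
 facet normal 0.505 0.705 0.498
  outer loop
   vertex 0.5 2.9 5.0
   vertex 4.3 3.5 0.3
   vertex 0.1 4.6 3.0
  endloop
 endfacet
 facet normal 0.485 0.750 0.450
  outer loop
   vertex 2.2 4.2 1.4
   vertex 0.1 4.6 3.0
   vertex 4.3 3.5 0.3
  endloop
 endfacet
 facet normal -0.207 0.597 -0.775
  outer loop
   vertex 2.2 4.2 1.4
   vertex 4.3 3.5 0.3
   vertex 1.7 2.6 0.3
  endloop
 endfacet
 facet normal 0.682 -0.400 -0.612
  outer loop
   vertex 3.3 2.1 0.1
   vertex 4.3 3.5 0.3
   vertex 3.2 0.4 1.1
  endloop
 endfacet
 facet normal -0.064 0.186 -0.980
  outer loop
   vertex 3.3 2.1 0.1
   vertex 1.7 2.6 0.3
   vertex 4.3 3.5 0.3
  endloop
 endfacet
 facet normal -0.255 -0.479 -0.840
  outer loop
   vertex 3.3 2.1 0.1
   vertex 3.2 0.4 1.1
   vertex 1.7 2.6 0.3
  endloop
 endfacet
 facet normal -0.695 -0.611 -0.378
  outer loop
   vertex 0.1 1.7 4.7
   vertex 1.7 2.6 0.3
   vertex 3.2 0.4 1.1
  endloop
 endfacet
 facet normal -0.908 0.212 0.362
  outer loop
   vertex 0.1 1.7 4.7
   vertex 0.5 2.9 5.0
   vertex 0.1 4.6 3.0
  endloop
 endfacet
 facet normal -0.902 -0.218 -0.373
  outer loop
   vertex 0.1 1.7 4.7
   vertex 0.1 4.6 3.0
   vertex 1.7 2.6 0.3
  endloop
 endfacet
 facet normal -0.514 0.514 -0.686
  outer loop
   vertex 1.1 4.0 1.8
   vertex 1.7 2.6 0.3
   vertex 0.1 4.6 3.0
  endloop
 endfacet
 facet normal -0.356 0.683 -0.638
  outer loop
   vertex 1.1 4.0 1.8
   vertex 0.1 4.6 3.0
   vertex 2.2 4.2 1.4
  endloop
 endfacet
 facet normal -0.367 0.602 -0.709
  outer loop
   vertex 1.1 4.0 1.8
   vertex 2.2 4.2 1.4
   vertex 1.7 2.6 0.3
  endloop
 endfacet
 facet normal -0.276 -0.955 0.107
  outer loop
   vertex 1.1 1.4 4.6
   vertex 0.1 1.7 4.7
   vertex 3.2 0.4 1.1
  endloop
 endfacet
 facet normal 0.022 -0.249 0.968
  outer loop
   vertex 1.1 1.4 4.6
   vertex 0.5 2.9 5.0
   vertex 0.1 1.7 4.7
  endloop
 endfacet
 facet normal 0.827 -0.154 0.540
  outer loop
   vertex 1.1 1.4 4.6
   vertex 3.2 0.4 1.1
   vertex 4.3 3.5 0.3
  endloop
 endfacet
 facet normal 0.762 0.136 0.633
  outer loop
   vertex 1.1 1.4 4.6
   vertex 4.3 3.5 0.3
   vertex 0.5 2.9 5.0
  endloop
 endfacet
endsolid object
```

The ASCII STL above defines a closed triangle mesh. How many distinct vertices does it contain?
10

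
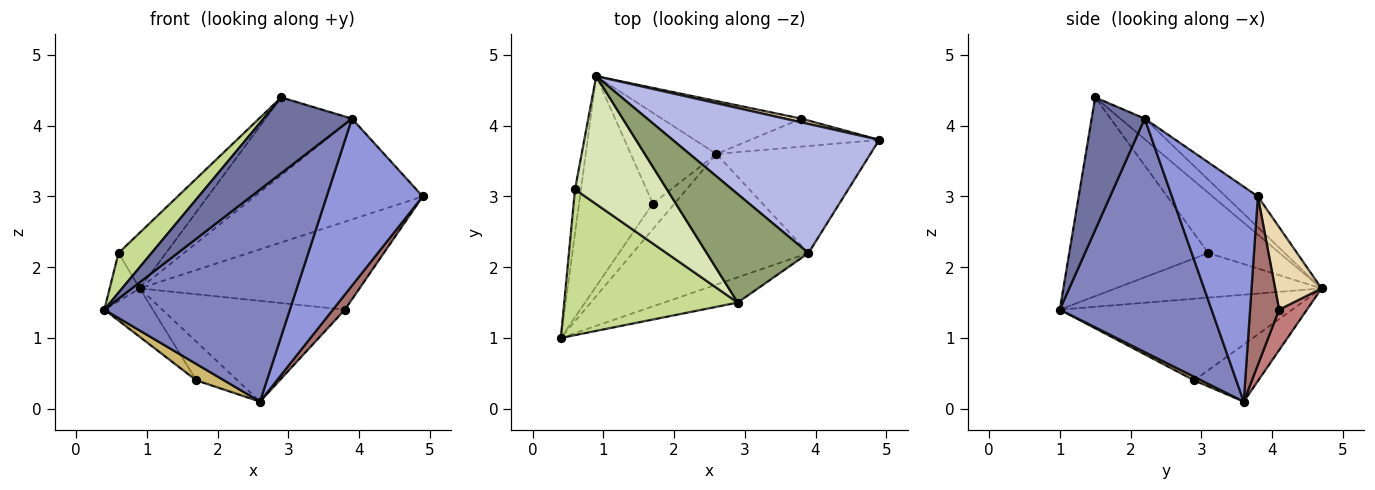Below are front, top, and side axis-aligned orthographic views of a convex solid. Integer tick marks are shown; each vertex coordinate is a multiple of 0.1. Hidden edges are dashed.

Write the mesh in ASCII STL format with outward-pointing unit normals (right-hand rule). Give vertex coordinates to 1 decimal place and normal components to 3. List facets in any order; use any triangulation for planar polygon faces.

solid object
 facet normal 0.495 -0.824 -0.275
  outer loop
   vertex 3.9 2.2 4.1
   vertex 2.9 1.5 4.4
   vertex 0.4 1.0 1.4
  endloop
 endfacet
 facet normal 0.572 -0.699 -0.430
  outer loop
   vertex 3.9 2.2 4.1
   vertex 0.4 1.0 1.4
   vertex 2.6 3.6 0.1
  endloop
 endfacet
 facet normal 0.602 -0.672 -0.431
  outer loop
   vertex 3.9 2.2 4.1
   vertex 2.6 3.6 0.1
   vertex 4.9 3.8 3.0
  endloop
 endfacet
 facet normal -0.117 0.611 0.783
  outer loop
   vertex 3.9 2.2 4.1
   vertex 4.9 3.8 3.0
   vertex 0.9 4.7 1.7
  endloop
 endfacet
 facet normal -0.162 0.575 0.802
  outer loop
   vertex 3.9 2.2 4.1
   vertex 0.9 4.7 1.7
   vertex 2.9 1.5 4.4
  endloop
 endfacet
 facet normal -0.981 0.143 -0.131
  outer loop
   vertex 0.6 3.1 2.2
   vertex 0.9 4.7 1.7
   vertex 0.4 1.0 1.4
  endloop
 endfacet
 facet normal -0.742 -0.176 0.647
  outer loop
   vertex 0.6 3.1 2.2
   vertex 0.4 1.0 1.4
   vertex 2.9 1.5 4.4
  endloop
 endfacet
 facet normal -0.514 0.342 0.786
  outer loop
   vertex 0.6 3.1 2.2
   vertex 2.9 1.5 4.4
   vertex 0.9 4.7 1.7
  endloop
 endfacet
 facet normal -0.733 0.153 -0.663
  outer loop
   vertex 1.7 2.9 0.4
   vertex 0.4 1.0 1.4
   vertex 0.9 4.7 1.7
  endloop
 endfacet
 facet normal 0.136 -0.533 -0.835
  outer loop
   vertex 1.7 2.9 0.4
   vertex 2.6 3.6 0.1
   vertex 0.4 1.0 1.4
  endloop
 endfacet
 facet normal -0.522 0.335 -0.785
  outer loop
   vertex 1.7 2.9 0.4
   vertex 0.9 4.7 1.7
   vertex 2.6 3.6 0.1
  endloop
 endfacet
 facet normal 0.207 0.978 0.041
  outer loop
   vertex 3.8 4.1 1.4
   vertex 0.9 4.7 1.7
   vertex 4.9 3.8 3.0
  endloop
 endfacet
 facet normal 0.755 -0.311 -0.577
  outer loop
   vertex 3.8 4.1 1.4
   vertex 4.9 3.8 3.0
   vertex 2.6 3.6 0.1
  endloop
 endfacet
 facet normal 0.134 0.877 -0.461
  outer loop
   vertex 3.8 4.1 1.4
   vertex 2.6 3.6 0.1
   vertex 0.9 4.7 1.7
  endloop
 endfacet
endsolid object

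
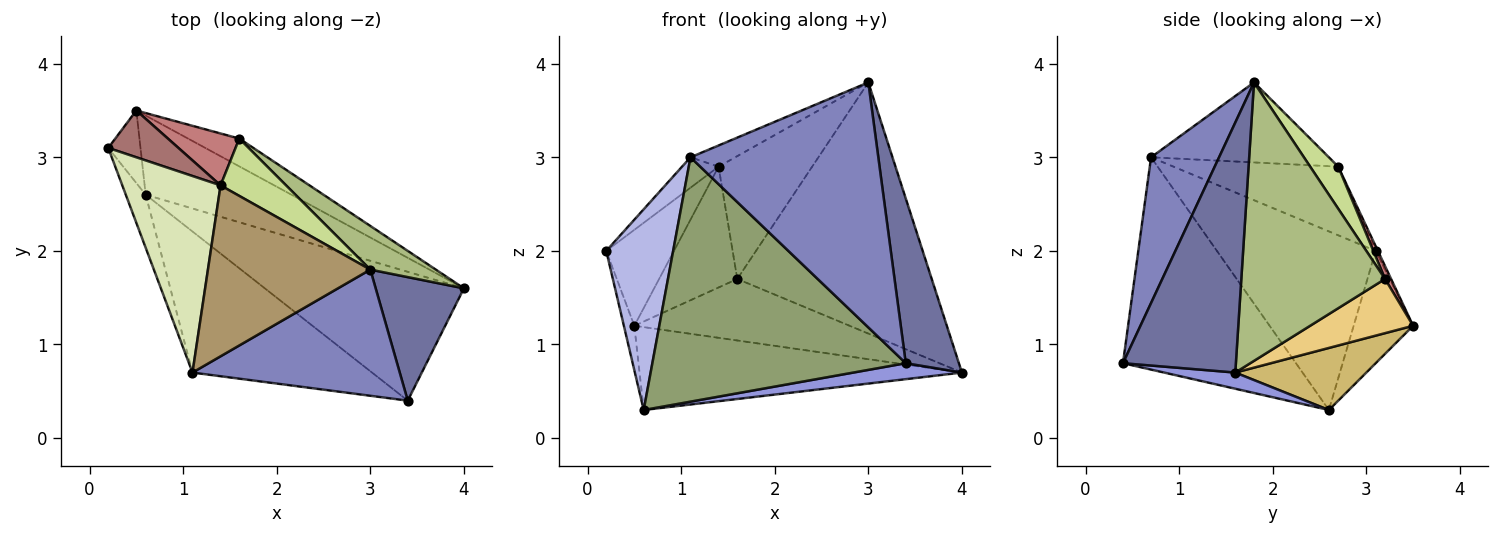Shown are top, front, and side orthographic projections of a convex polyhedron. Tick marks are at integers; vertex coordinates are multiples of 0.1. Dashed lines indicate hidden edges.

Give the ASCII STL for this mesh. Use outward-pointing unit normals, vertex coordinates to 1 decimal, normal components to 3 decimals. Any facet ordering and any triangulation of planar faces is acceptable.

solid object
 facet normal 0.862 -0.406 0.304
  outer loop
   vertex 3.0 1.8 3.8
   vertex 3.4 0.4 0.8
   vertex 4.0 1.6 0.7
  endloop
 endfacet
 facet normal 0.306 -0.846 0.436
  outer loop
   vertex 1.1 0.7 3.0
   vertex 3.4 0.4 0.8
   vertex 3.0 1.8 3.8
  endloop
 endfacet
 facet normal 0.080 -0.123 -0.989
  outer loop
   vertex 0.6 2.6 0.3
   vertex 4.0 1.6 0.7
   vertex 3.4 0.4 0.8
  endloop
 endfacet
 facet normal -0.917 -0.386 -0.102
  outer loop
   vertex 0.6 2.6 0.3
   vertex 1.1 0.7 3.0
   vertex 0.2 3.1 2.0
  endloop
 endfacet
 facet normal -0.509 -0.746 -0.430
  outer loop
   vertex 0.6 2.6 0.3
   vertex 3.4 0.4 0.8
   vertex 1.1 0.7 3.0
  endloop
 endfacet
 facet normal 0.589 0.796 0.139
  outer loop
   vertex 1.6 3.2 1.7
   vertex 3.0 1.8 3.8
   vertex 4.0 1.6 0.7
  endloop
 endfacet
 facet normal 0.262 0.874 0.408
  outer loop
   vertex 1.4 2.7 2.9
   vertex 3.0 1.8 3.8
   vertex 1.6 3.2 1.7
  endloop
 endfacet
 facet normal -0.568 0.126 0.813
  outer loop
   vertex 1.4 2.7 2.9
   vertex 0.2 3.1 2.0
   vertex 1.1 0.7 3.0
  endloop
 endfacet
 facet normal -0.439 0.110 0.892
  outer loop
   vertex 1.4 2.7 2.9
   vertex 1.1 0.7 3.0
   vertex 3.0 1.8 3.8
  endloop
 endfacet
 facet normal 0.282 0.694 -0.663
  outer loop
   vertex 0.5 3.5 1.2
   vertex 4.0 1.6 0.7
   vertex 0.6 2.6 0.3
  endloop
 endfacet
 facet normal 0.399 0.835 -0.378
  outer loop
   vertex 0.5 3.5 1.2
   vertex 1.6 3.2 1.7
   vertex 4.0 1.6 0.7
  endloop
 endfacet
 facet normal -0.948 0.167 -0.272
  outer loop
   vertex 0.5 3.5 1.2
   vertex 0.6 2.6 0.3
   vertex 0.2 3.1 2.0
  endloop
 endfacet
 facet normal -0.029 0.898 0.438
  outer loop
   vertex 0.5 3.5 1.2
   vertex 0.2 3.1 2.0
   vertex 1.4 2.7 2.9
  endloop
 endfacet
 facet normal 0.071 0.916 0.394
  outer loop
   vertex 0.5 3.5 1.2
   vertex 1.4 2.7 2.9
   vertex 1.6 3.2 1.7
  endloop
 endfacet
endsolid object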